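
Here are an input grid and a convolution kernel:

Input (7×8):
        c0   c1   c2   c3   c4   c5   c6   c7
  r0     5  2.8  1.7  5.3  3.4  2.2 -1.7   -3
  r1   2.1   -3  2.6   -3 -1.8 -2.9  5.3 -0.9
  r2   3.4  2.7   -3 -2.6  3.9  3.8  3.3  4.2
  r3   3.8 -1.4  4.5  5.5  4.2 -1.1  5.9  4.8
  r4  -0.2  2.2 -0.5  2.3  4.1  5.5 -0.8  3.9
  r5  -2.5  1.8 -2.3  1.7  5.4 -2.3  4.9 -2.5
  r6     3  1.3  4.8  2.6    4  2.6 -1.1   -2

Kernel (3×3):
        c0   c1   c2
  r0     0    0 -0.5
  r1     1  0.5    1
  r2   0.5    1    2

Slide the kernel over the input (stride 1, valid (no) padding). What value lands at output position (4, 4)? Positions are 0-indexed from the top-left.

The receptive field on the input at this output position is [4.1 5.5 -0.8 / 5.4 -2.3 4.9 / 4 2.6 -1.1]. Elementwise product with the kernel and sum: -0.8·-0.5 + 5.4·1 + -2.3·0.5 + 4.9·1 + 4·0.5 + 2.6·1 + -1.1·2.

11.95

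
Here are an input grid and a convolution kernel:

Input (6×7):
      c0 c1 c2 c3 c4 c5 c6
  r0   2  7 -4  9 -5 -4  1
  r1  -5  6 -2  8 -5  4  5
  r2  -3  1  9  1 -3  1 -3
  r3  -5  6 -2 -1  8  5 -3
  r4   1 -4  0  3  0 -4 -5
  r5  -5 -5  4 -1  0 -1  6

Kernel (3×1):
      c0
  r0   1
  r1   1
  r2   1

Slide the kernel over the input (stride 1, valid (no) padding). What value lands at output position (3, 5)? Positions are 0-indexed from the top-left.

The receptive field on the input at this output position is [5 / -4 / -1]. Elementwise product with the kernel and sum: 5·1 + -4·1 + -1·1.

0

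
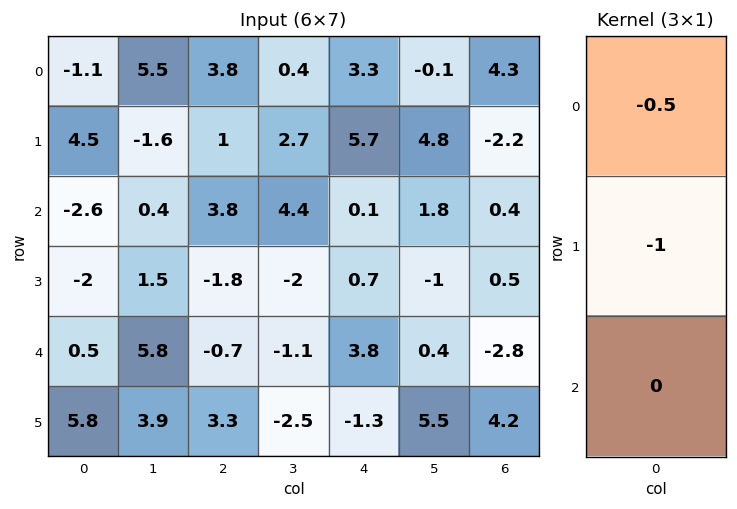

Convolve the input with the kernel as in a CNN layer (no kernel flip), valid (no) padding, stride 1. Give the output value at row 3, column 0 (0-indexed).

0.5

The receptive field on the input at this output position is [-2 / 0.5 / 5.8]. Elementwise product with the kernel and sum: -2·-0.5 + 0.5·-1.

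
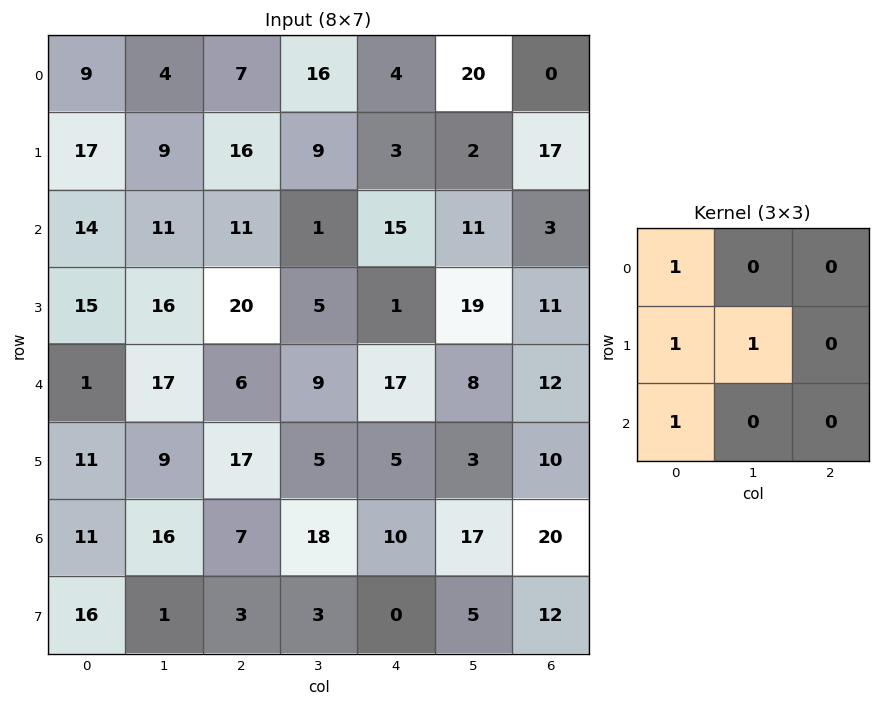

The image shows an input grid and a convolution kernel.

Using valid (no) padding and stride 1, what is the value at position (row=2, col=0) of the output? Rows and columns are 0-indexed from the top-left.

46

The receptive field on the input at this output position is [14 11 11 / 15 16 20 / 1 17 6]. Elementwise product with the kernel and sum: 14·1 + 15·1 + 16·1 + 1·1.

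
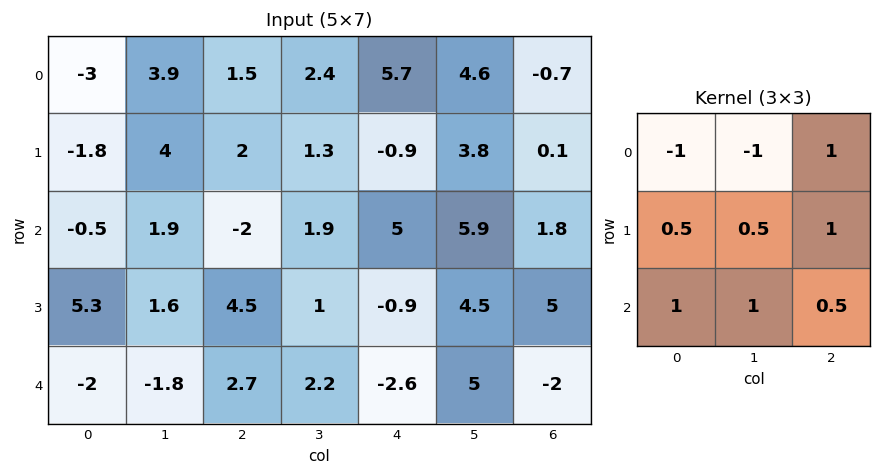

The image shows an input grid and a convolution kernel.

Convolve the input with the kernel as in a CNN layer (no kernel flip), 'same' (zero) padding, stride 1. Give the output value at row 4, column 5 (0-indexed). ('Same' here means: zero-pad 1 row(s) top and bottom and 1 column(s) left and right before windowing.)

0.6

The receptive field on the zero-padded input at this output position is [-0.9 4.5 5 / -2.6 5 -2 / 0 0 0]. Elementwise product with the kernel and sum: -0.9·-1 + 4.5·-1 + 5·1 + -2.6·0.5 + 5·0.5 + -2·1 + 0·1 + 0·1 + 0·0.5.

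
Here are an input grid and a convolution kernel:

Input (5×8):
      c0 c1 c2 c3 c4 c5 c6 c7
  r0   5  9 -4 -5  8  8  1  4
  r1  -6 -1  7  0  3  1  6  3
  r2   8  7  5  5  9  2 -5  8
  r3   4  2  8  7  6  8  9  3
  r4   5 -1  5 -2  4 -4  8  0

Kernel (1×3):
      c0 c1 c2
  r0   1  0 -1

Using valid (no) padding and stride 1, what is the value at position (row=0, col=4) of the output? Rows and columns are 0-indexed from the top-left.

The receptive field on the input at this output position is [8 8 1]. Elementwise product with the kernel and sum: 8·1 + 1·-1.

7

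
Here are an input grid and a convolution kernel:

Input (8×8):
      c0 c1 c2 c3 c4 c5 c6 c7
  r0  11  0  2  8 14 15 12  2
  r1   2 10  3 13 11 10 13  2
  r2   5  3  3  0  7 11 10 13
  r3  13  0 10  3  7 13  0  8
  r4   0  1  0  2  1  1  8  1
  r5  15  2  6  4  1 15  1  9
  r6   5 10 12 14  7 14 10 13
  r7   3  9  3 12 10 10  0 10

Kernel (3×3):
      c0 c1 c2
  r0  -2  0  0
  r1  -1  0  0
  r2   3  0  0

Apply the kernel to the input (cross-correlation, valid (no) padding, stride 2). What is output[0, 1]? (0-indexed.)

2

The receptive field on the input at this output position is [2 8 14 / 3 13 11 / 3 0 7]. Elementwise product with the kernel and sum: 2·-2 + 3·-1 + 3·3.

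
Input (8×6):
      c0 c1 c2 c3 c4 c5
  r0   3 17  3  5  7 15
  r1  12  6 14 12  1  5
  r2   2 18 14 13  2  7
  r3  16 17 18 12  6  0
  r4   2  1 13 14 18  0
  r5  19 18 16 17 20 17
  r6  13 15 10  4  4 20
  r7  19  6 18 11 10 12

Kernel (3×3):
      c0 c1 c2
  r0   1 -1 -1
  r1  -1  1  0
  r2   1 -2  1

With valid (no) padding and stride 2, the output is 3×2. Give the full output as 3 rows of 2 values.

Output[0,0]: The receptive field on the input at this output position is [3 17 3 / 12 6 14 / 2 18 14]. Elementwise product with the kernel and sum: 3·1 + 17·-1 + 3·-1 + 12·-1 + 6·1 + 2·1 + 18·-2 + 14·1.
Output[0,1]: The receptive field on the input at this output position is [3 5 7 / 14 12 1 / 14 13 2]. Elementwise product with the kernel and sum: 3·1 + 5·-1 + 7·-1 + 14·-1 + 12·1 + 14·1 + 13·-2 + 2·1.

-43 -21
-16 -4
-20 -12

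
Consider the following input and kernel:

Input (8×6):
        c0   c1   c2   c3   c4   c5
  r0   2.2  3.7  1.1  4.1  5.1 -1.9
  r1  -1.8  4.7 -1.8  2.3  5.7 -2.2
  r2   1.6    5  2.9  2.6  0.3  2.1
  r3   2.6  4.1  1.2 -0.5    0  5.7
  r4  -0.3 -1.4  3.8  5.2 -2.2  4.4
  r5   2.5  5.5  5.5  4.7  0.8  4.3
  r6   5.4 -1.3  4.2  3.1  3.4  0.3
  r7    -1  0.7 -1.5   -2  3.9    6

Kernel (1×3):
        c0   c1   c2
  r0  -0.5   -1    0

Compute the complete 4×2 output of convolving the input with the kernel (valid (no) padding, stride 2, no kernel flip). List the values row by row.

Output[0,0]: The receptive field on the input at this output position is [2.2 3.7 1.1]. Elementwise product with the kernel and sum: 2.2·-0.5 + 3.7·-1.
Output[0,1]: The receptive field on the input at this output position is [1.1 4.1 5.1]. Elementwise product with the kernel and sum: 1.1·-0.5 + 4.1·-1.

-4.8 -4.65
-5.8 -4.05
1.55 -7.1
-1.4 -5.2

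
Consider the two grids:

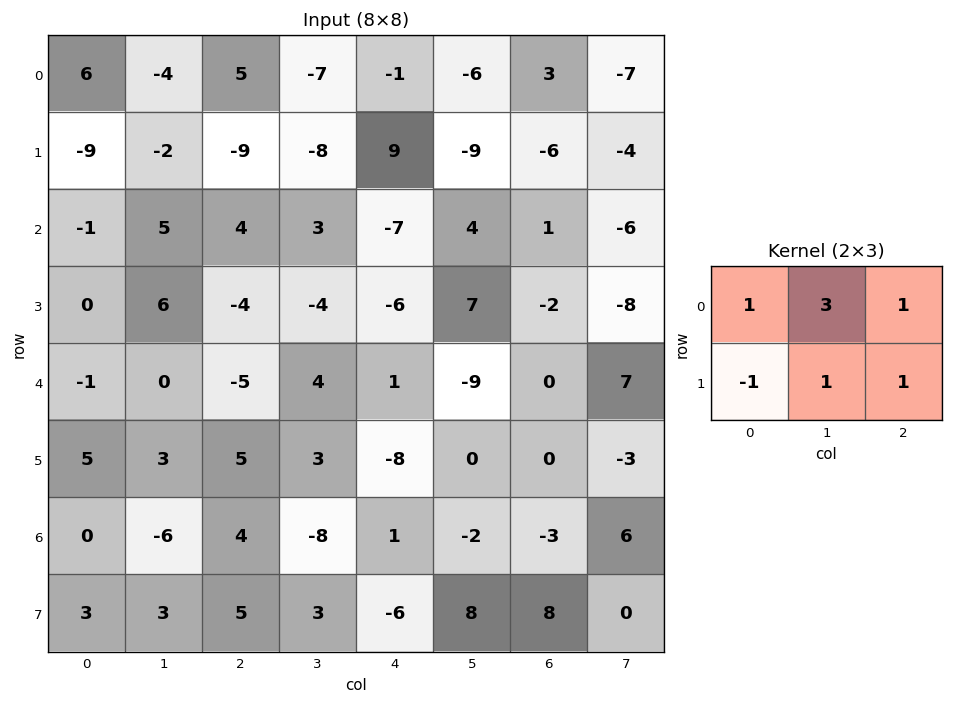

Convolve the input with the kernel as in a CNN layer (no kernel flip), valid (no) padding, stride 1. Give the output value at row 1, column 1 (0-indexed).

-35

The receptive field on the input at this output position is [-2 -9 -8 / 5 4 3]. Elementwise product with the kernel and sum: -2·1 + -9·3 + -8·1 + 5·-1 + 4·1 + 3·1.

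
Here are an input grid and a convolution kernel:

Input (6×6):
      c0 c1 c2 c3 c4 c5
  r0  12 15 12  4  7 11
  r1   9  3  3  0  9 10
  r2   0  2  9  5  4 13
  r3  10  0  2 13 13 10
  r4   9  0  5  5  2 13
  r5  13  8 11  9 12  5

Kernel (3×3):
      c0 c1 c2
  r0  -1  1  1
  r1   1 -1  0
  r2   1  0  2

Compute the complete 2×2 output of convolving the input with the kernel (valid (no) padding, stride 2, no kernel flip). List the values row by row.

39 19
40 -2

Output[0,0]: The receptive field on the input at this output position is [12 15 12 / 9 3 3 / 0 2 9]. Elementwise product with the kernel and sum: 12·-1 + 15·1 + 12·1 + 9·1 + 3·-1 + 0·1 + 9·2.
Output[0,1]: The receptive field on the input at this output position is [12 4 7 / 3 0 9 / 9 5 4]. Elementwise product with the kernel and sum: 12·-1 + 4·1 + 7·1 + 3·1 + 0·-1 + 9·1 + 4·2.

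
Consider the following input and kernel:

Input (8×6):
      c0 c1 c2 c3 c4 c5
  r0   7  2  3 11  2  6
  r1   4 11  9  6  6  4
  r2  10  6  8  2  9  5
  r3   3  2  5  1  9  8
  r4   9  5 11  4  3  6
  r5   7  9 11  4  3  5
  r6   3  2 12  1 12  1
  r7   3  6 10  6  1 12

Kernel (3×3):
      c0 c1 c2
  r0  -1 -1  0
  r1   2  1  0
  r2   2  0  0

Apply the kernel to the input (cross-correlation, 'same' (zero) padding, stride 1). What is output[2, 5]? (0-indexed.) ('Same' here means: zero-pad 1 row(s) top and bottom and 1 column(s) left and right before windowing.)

The receptive field on the zero-padded input at this output position is [6 4 0 / 9 5 0 / 9 8 0]. Elementwise product with the kernel and sum: 6·-1 + 4·-1 + 9·2 + 5·1 + 9·2.

31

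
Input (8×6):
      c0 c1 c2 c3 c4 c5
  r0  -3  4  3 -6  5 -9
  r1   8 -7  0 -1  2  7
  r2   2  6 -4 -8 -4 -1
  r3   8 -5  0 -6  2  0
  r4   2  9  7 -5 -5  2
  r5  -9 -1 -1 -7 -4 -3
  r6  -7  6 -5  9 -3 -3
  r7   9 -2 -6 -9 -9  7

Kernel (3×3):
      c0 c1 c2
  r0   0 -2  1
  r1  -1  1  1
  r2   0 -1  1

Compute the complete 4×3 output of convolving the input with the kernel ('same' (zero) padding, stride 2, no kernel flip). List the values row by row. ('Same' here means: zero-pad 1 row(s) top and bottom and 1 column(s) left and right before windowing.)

Output[0,0]: The receptive field on the zero-padded input at this output position is [0 0 0 / 0 -3 4 / 0 8 -7]. Elementwise product with the kernel and sum: 0·-2 + 0·1 + 0·-1 + -3·1 + 4·1 + 8·-1 + -7·1.
Output[0,1]: The receptive field on the zero-padded input at this output position is [0 0 0 / 4 3 -6 / -7 0 -1]. Elementwise product with the kernel and sum: 0·-2 + 0·1 + 4·-1 + 3·1 + -6·1 + 0·-1 + -1·1.

-14 -8 7
-28 -25 4
-2 -19 -1
5 -10 6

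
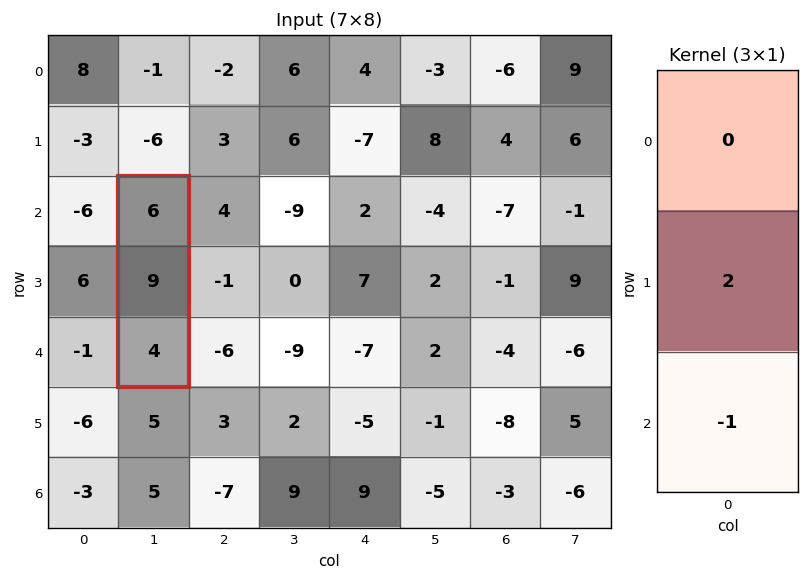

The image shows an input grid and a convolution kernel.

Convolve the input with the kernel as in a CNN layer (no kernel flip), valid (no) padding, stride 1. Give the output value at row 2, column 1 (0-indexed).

14

The receptive field on the input at this output position is [6 / 9 / 4]. Elementwise product with the kernel and sum: 9·2 + 4·-1.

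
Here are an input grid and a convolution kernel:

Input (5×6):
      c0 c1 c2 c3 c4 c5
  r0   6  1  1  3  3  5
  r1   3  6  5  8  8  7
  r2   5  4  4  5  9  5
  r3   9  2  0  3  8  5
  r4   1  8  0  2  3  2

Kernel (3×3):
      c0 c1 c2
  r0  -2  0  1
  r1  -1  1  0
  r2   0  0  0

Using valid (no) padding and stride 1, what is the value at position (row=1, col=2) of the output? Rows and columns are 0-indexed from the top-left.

The receptive field on the input at this output position is [5 8 8 / 4 5 9 / 0 3 8]. Elementwise product with the kernel and sum: 5·-2 + 8·1 + 4·-1 + 5·1.

-1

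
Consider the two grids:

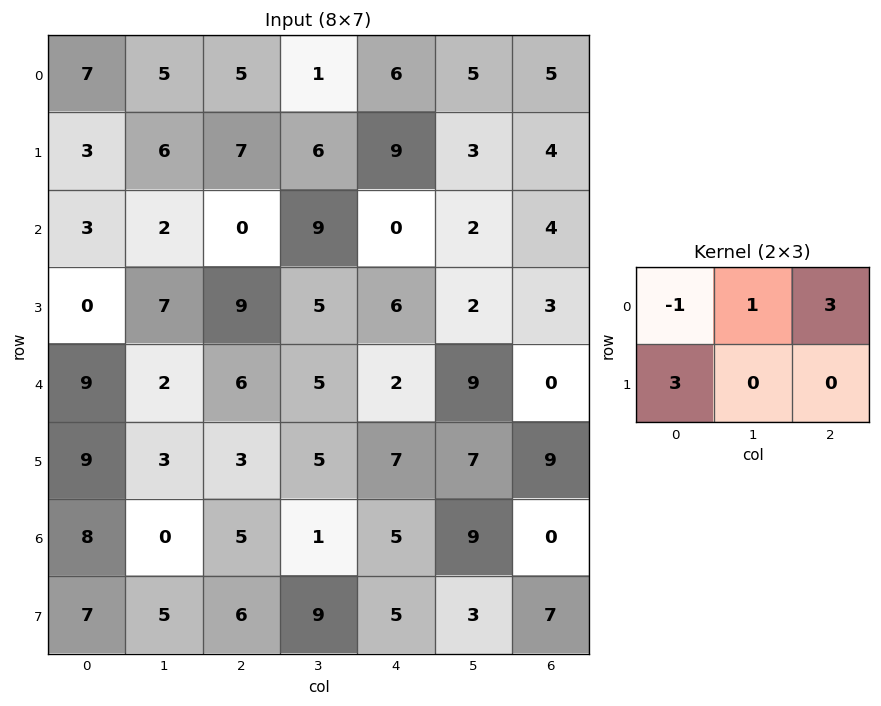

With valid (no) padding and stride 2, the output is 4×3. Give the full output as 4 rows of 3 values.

22 35 41
-1 36 32
38 14 28
28 29 19

Output[0,0]: The receptive field on the input at this output position is [7 5 5 / 3 6 7]. Elementwise product with the kernel and sum: 7·-1 + 5·1 + 5·3 + 3·3.
Output[0,1]: The receptive field on the input at this output position is [5 1 6 / 7 6 9]. Elementwise product with the kernel and sum: 5·-1 + 1·1 + 6·3 + 7·3.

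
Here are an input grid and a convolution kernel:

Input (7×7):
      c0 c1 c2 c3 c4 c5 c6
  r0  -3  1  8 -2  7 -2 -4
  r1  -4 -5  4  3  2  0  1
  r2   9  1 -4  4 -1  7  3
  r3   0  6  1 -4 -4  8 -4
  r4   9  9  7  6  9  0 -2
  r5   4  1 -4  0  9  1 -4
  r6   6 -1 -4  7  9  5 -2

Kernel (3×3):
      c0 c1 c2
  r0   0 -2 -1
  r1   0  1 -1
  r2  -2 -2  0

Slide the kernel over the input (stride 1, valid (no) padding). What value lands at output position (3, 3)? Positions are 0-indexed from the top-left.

-9

The receptive field on the input at this output position is [-4 -4 8 / 6 9 0 / 0 9 1]. Elementwise product with the kernel and sum: -4·-2 + 8·-1 + 9·1 + 0·-1 + 0·-2 + 9·-2.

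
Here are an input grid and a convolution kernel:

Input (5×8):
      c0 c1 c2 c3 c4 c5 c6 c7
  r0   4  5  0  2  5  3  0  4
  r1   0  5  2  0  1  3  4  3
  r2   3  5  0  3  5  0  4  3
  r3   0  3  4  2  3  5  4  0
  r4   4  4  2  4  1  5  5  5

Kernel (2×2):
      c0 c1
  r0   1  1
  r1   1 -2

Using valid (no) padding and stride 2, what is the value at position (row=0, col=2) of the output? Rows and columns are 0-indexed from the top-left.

The receptive field on the input at this output position is [5 3 / 1 3]. Elementwise product with the kernel and sum: 5·1 + 3·1 + 1·1 + 3·-2.

3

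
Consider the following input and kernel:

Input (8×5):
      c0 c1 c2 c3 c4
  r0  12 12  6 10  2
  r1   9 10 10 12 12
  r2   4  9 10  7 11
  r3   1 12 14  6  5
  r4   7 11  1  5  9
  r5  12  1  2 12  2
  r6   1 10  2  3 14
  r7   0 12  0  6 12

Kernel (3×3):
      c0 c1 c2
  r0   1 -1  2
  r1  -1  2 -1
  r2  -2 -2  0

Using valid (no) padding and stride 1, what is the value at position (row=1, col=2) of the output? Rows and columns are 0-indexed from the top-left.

-25

The receptive field on the input at this output position is [10 12 12 / 10 7 11 / 14 6 5]. Elementwise product with the kernel and sum: 10·1 + 12·-1 + 12·2 + 10·-1 + 7·2 + 11·-1 + 14·-2 + 6·-2.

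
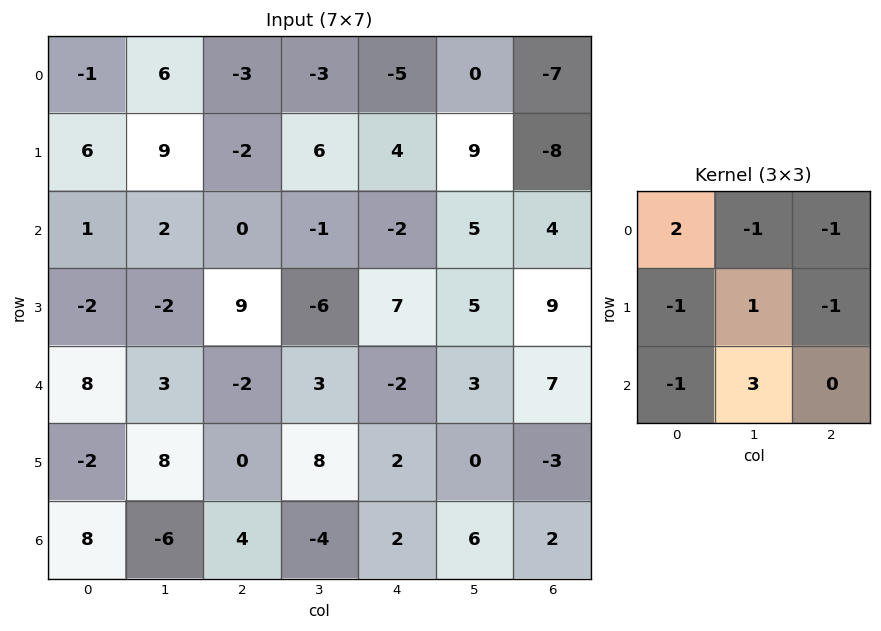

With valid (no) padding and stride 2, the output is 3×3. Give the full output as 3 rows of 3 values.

5 3 27
-8 -8 -13
-1 -15 3

Output[0,0]: The receptive field on the input at this output position is [-1 6 -3 / 6 9 -2 / 1 2 0]. Elementwise product with the kernel and sum: -1·2 + 6·-1 + -3·-1 + 6·-1 + 9·1 + -2·-1 + 1·-1 + 2·3.
Output[0,1]: The receptive field on the input at this output position is [-3 -3 -5 / -2 6 4 / 0 -1 -2]. Elementwise product with the kernel and sum: -3·2 + -3·-1 + -5·-1 + -2·-1 + 6·1 + 4·-1 + 0·-1 + -1·3.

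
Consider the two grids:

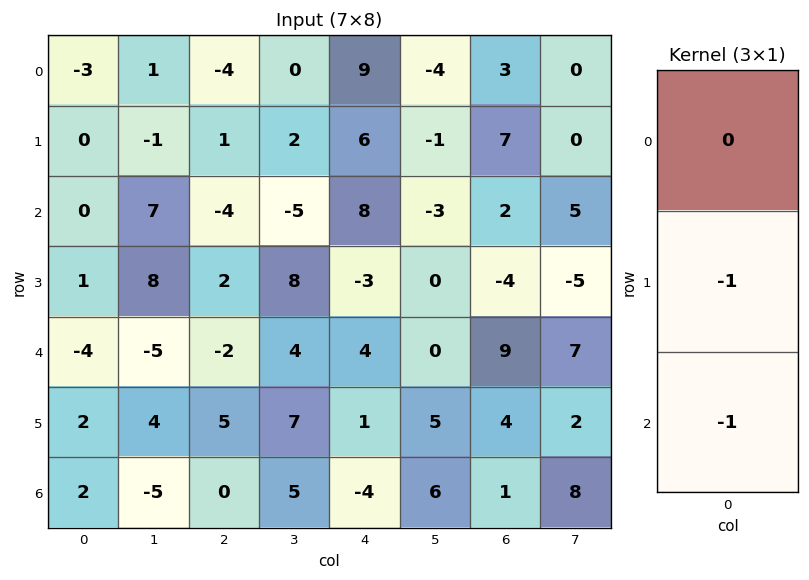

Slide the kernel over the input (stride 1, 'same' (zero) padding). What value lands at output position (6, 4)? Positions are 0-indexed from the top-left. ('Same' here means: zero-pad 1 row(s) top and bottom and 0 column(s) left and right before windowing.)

The receptive field on the zero-padded input at this output position is [1 / -4 / 0]. Elementwise product with the kernel and sum: -4·-1 + 0·-1.

4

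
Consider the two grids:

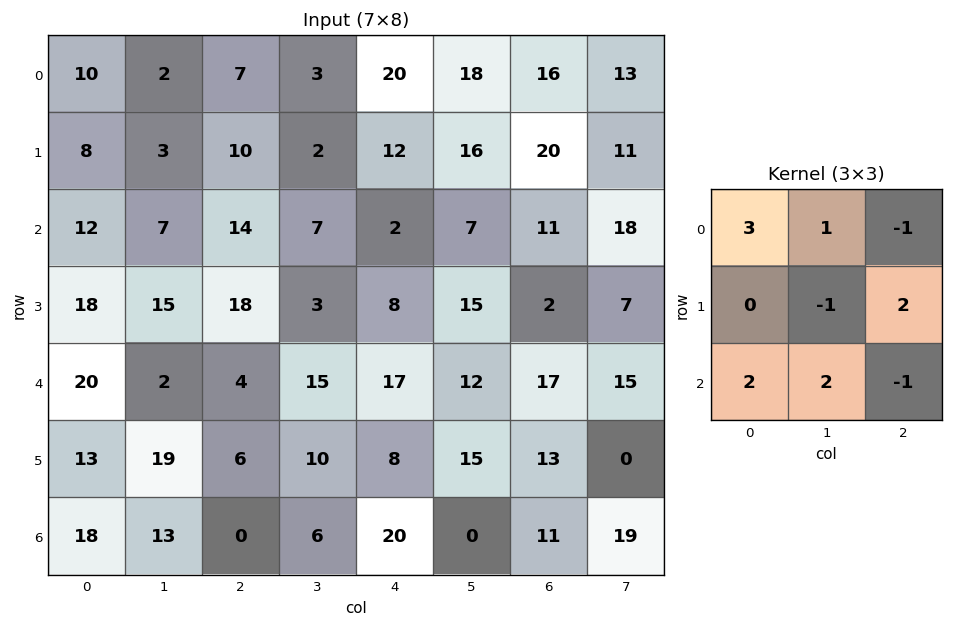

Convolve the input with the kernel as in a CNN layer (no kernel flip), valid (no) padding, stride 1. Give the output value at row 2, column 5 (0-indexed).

69

The receptive field on the input at this output position is [7 11 18 / 15 2 7 / 12 17 15]. Elementwise product with the kernel and sum: 7·3 + 11·1 + 18·-1 + 2·-1 + 7·2 + 12·2 + 17·2 + 15·-1.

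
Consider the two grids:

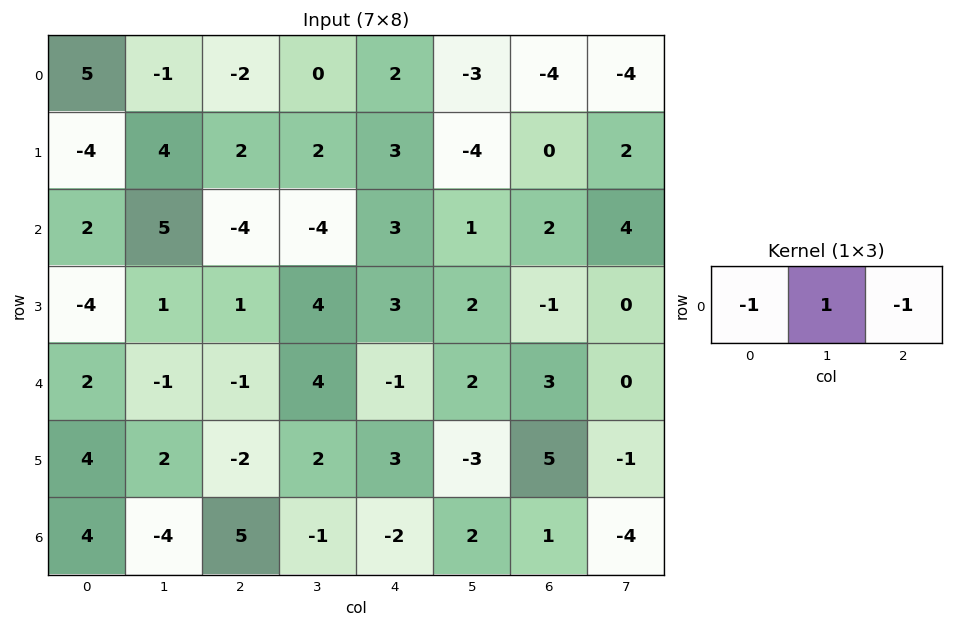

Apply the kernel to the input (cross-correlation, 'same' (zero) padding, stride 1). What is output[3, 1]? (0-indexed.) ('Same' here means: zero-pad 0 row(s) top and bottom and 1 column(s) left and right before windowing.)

The receptive field on the zero-padded input at this output position is [-4 1 1]. Elementwise product with the kernel and sum: -4·-1 + 1·1 + 1·-1.

4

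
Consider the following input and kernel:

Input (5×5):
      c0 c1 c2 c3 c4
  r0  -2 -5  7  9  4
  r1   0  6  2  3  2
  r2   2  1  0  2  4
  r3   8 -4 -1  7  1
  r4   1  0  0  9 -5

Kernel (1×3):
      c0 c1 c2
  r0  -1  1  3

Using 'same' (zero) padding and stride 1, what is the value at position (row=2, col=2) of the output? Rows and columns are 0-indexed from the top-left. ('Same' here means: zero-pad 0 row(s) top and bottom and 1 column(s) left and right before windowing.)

The receptive field on the zero-padded input at this output position is [1 0 2]. Elementwise product with the kernel and sum: 1·-1 + 0·1 + 2·3.

5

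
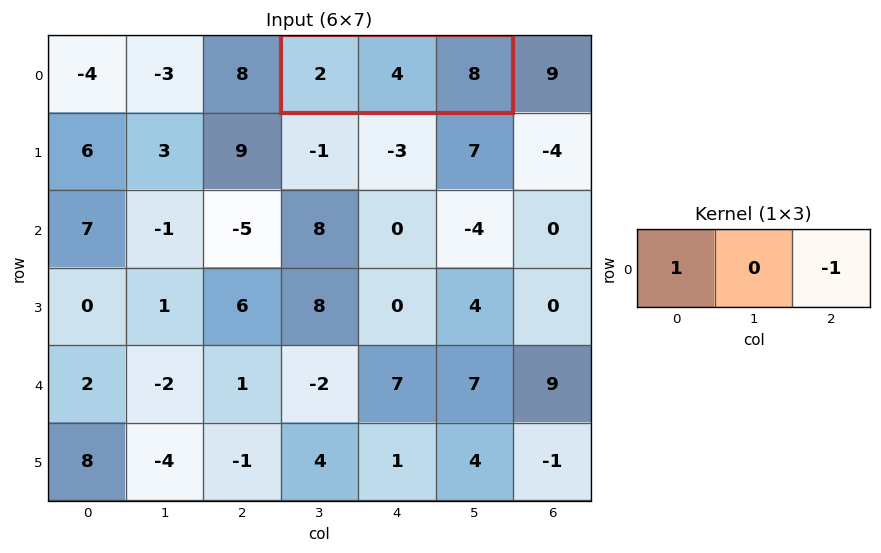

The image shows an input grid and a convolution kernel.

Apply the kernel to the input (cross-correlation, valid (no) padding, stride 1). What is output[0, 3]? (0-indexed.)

-6

The receptive field on the input at this output position is [2 4 8]. Elementwise product with the kernel and sum: 2·1 + 8·-1.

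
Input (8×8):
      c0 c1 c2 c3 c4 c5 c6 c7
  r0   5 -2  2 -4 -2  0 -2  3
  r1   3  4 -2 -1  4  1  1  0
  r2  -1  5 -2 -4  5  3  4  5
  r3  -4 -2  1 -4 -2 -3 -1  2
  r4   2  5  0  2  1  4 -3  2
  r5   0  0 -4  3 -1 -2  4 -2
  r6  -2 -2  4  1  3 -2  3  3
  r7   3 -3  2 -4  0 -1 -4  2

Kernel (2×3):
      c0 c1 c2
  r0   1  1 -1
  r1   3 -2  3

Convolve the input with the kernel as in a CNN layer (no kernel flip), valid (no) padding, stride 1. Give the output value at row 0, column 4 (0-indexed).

13

The receptive field on the input at this output position is [-2 0 -2 / 4 1 1]. Elementwise product with the kernel and sum: -2·1 + 0·1 + -2·-1 + 4·3 + 1·-2 + 1·3.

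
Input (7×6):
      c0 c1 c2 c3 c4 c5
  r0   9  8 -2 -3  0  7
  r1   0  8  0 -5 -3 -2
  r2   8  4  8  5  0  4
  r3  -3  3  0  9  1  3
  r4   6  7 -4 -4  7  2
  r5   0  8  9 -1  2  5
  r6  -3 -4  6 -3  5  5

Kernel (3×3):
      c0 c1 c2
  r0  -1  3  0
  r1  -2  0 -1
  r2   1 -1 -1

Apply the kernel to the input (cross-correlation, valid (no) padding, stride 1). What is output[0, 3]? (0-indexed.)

The receptive field on the input at this output position is [-3 0 7 / -5 -3 -2 / 5 0 4]. Elementwise product with the kernel and sum: -3·-1 + 0·3 + -5·-2 + -2·-1 + 5·1 + 0·-1 + 4·-1.

16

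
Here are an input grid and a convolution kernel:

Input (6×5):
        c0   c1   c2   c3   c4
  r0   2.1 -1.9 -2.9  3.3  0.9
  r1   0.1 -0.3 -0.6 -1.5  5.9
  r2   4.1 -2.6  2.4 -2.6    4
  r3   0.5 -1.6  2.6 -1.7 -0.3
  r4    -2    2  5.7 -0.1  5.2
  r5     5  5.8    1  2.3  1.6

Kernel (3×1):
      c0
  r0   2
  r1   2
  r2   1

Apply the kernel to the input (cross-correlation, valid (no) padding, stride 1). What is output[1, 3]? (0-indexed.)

The receptive field on the input at this output position is [-1.5 / -2.6 / -1.7]. Elementwise product with the kernel and sum: -1.5·2 + -2.6·2 + -1.7·1.

-9.9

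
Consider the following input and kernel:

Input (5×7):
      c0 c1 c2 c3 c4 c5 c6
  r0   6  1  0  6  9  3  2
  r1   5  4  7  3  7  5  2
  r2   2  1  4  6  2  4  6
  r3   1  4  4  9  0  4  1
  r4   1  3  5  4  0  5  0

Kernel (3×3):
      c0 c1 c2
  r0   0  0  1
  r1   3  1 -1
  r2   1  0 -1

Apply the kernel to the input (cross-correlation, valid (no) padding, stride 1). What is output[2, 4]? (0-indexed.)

9

The receptive field on the input at this output position is [2 4 6 / 0 4 1 / 0 5 0]. Elementwise product with the kernel and sum: 6·1 + 0·3 + 4·1 + 1·-1 + 0·1 + 0·-1.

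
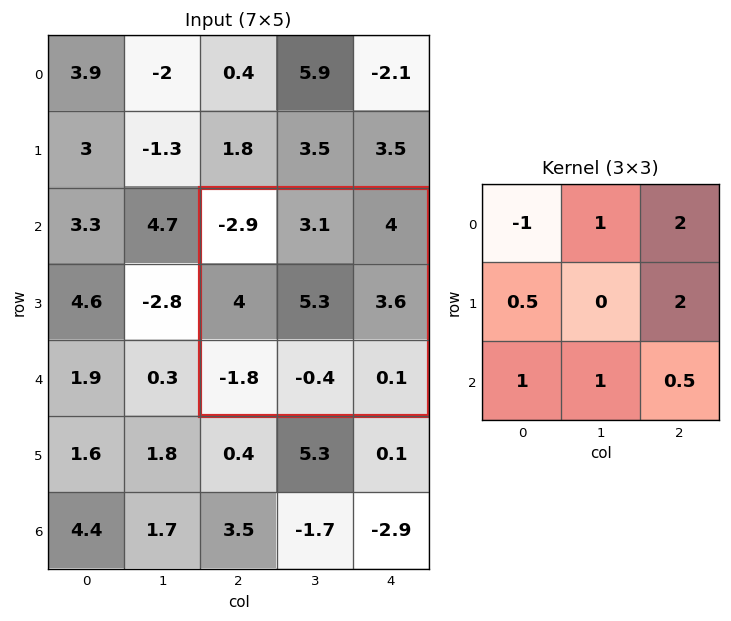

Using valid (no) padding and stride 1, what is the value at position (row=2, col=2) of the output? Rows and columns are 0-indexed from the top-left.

The receptive field on the input at this output position is [-2.9 3.1 4 / 4 5.3 3.6 / -1.8 -0.4 0.1]. Elementwise product with the kernel and sum: -2.9·-1 + 3.1·1 + 4·2 + 4·0.5 + 3.6·2 + -1.8·1 + -0.4·1 + 0.1·0.5.

21.05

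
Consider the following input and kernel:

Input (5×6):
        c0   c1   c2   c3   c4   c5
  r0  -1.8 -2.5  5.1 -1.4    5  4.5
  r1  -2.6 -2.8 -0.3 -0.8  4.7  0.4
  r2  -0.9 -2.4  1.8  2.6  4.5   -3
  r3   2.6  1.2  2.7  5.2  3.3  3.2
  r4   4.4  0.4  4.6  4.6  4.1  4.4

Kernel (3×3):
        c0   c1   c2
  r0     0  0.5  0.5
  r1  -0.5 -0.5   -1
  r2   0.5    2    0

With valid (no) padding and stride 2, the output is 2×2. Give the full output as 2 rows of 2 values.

Output[0,0]: The receptive field on the input at this output position is [-1.8 -2.5 5.1 / -2.6 -2.8 -0.3 / -0.9 -2.4 1.8]. Elementwise product with the kernel and sum: -2.5·0.5 + 5.1·0.5 + -2.6·-0.5 + -2.8·-0.5 + -0.3·-1 + -0.9·0.5 + -2.4·2.

-0.95 3.75
-1.9 7.8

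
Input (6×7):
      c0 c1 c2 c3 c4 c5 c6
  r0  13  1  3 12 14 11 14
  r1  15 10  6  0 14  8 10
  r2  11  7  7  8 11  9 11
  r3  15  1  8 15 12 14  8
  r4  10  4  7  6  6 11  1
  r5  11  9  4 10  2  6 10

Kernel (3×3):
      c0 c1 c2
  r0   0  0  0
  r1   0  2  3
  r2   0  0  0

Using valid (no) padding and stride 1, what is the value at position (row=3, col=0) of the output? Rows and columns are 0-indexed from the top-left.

The receptive field on the input at this output position is [15 1 8 / 10 4 7 / 11 9 4]. Elementwise product with the kernel and sum: 4·2 + 7·3.

29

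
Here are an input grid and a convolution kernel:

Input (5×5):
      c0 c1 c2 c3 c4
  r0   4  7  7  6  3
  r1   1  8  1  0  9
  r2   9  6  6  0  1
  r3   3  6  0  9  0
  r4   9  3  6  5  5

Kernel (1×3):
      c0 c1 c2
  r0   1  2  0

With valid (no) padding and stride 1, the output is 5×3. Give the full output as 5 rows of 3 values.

18 21 19
17 10 1
21 18 6
15 6 18
15 15 16

Output[0,0]: The receptive field on the input at this output position is [4 7 7]. Elementwise product with the kernel and sum: 4·1 + 7·2.
Output[0,1]: The receptive field on the input at this output position is [7 7 6]. Elementwise product with the kernel and sum: 7·1 + 7·2.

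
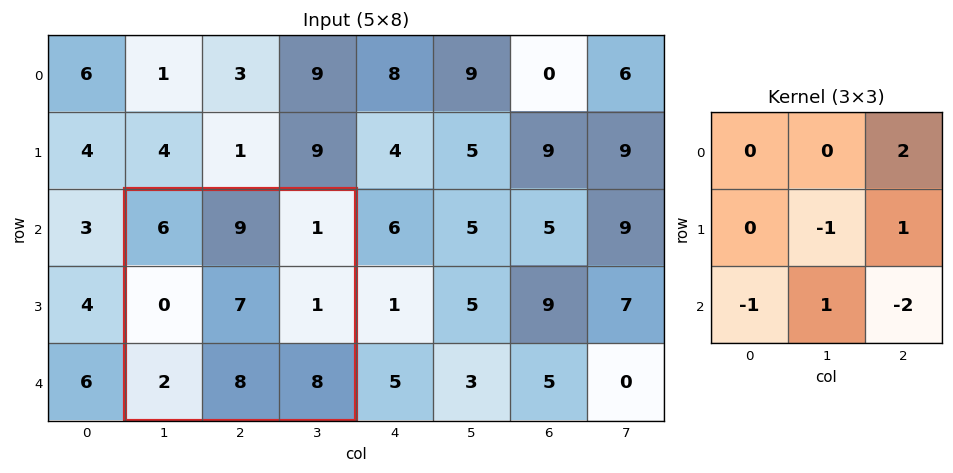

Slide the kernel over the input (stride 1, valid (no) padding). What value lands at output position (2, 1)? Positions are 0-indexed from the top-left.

The receptive field on the input at this output position is [6 9 1 / 0 7 1 / 2 8 8]. Elementwise product with the kernel and sum: 1·2 + 7·-1 + 1·1 + 2·-1 + 8·1 + 8·-2.

-14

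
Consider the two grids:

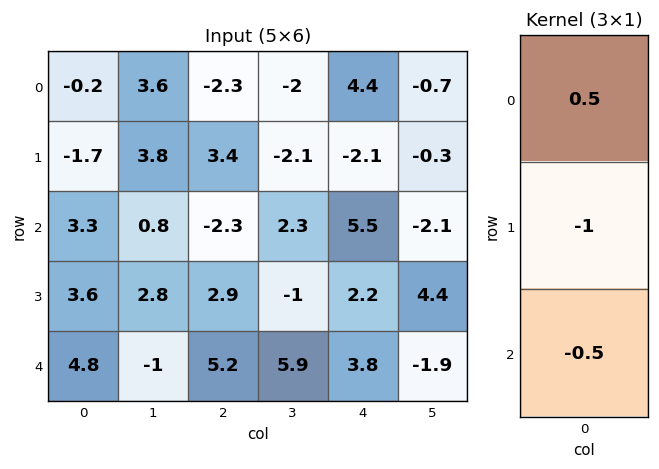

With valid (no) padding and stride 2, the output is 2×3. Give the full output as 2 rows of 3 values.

-0.05 -3.4 1.55
-4.35 -6.65 -1.35

Output[0,0]: The receptive field on the input at this output position is [-0.2 / -1.7 / 3.3]. Elementwise product with the kernel and sum: -0.2·0.5 + -1.7·-1 + 3.3·-0.5.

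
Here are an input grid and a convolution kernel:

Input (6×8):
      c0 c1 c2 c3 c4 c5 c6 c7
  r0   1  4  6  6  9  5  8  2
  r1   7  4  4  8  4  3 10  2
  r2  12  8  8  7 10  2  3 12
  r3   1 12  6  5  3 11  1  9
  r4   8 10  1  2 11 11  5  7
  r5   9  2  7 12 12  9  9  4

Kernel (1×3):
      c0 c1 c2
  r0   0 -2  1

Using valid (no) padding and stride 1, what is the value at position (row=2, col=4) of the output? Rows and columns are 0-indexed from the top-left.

The receptive field on the input at this output position is [10 2 3]. Elementwise product with the kernel and sum: 2·-2 + 3·1.

-1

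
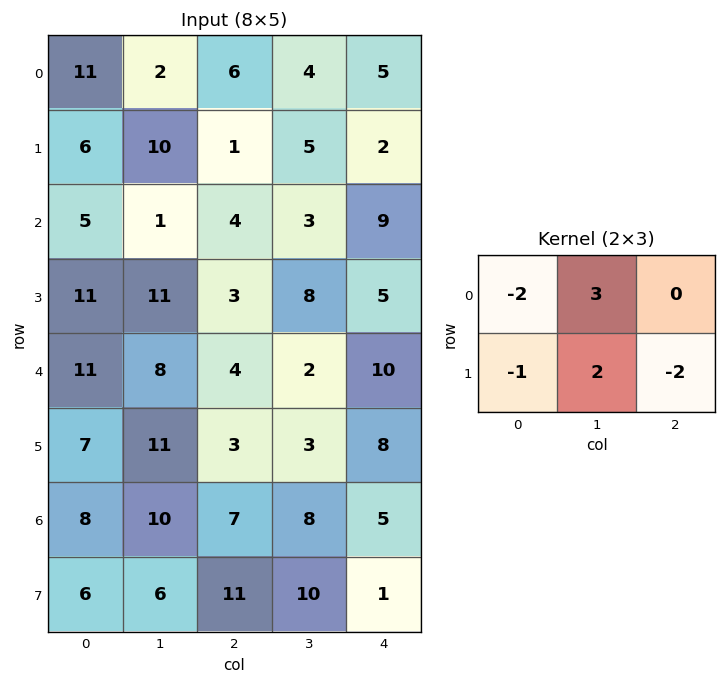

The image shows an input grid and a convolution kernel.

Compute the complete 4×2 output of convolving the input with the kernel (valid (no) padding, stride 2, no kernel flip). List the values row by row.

Output[0,0]: The receptive field on the input at this output position is [11 2 6 / 6 10 1]. Elementwise product with the kernel and sum: 11·-2 + 2·3 + 6·-1 + 10·2 + 1·-2.
Output[0,1]: The receptive field on the input at this output position is [6 4 5 / 1 5 2]. Elementwise product with the kernel and sum: 6·-2 + 4·3 + 1·-1 + 5·2 + 2·-2.

-4 5
-2 4
11 -15
-2 17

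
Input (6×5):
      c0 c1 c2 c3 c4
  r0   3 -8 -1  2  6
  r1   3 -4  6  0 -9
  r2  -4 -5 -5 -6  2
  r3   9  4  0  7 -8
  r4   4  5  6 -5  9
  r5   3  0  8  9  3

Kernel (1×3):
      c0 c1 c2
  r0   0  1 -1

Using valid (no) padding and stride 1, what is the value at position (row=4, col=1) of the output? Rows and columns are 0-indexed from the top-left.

The receptive field on the input at this output position is [5 6 -5]. Elementwise product with the kernel and sum: 6·1 + -5·-1.

11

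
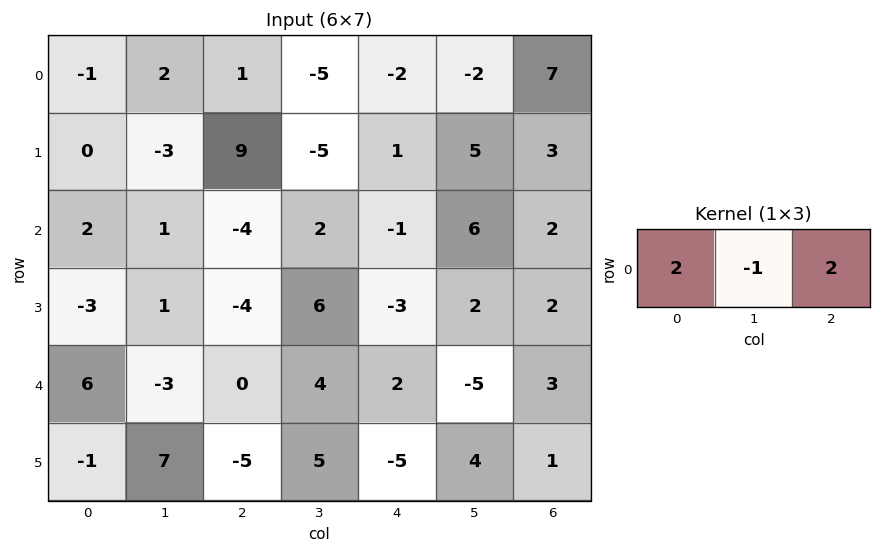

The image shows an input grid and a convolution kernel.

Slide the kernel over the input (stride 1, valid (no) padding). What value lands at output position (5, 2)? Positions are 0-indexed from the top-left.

-25

The receptive field on the input at this output position is [-5 5 -5]. Elementwise product with the kernel and sum: -5·2 + 5·-1 + -5·2.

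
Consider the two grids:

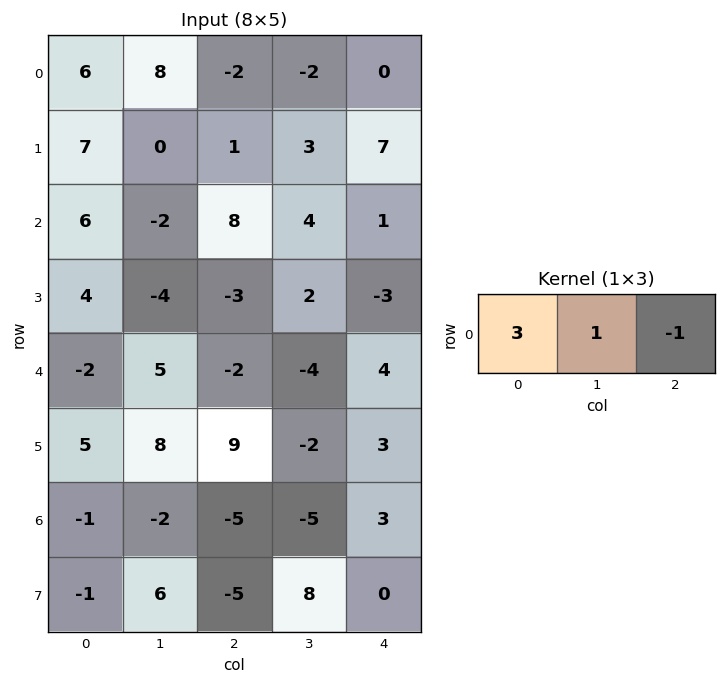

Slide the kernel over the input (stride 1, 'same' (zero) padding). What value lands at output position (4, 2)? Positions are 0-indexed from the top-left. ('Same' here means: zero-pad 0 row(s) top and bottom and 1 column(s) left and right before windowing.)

17

The receptive field on the zero-padded input at this output position is [5 -2 -4]. Elementwise product with the kernel and sum: 5·3 + -2·1 + -4·-1.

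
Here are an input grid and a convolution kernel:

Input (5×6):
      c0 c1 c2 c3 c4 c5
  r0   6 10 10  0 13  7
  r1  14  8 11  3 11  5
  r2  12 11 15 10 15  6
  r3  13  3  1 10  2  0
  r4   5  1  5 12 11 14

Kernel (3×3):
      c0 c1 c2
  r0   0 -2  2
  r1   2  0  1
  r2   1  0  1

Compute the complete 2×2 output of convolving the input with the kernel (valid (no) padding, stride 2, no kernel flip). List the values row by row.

66 89
45 30

Output[0,0]: The receptive field on the input at this output position is [6 10 10 / 14 8 11 / 12 11 15]. Elementwise product with the kernel and sum: 10·-2 + 10·2 + 14·2 + 11·1 + 12·1 + 15·1.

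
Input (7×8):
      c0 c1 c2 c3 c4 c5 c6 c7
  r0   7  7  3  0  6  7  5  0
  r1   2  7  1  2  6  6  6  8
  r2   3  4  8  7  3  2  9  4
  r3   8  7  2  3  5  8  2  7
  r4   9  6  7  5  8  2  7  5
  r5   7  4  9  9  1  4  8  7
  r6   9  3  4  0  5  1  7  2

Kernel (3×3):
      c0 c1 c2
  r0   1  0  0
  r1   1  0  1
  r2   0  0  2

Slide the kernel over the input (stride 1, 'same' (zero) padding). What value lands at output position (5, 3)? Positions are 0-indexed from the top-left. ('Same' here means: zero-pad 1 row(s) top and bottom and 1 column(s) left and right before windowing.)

27

The receptive field on the zero-padded input at this output position is [7 5 8 / 9 9 1 / 4 0 5]. Elementwise product with the kernel and sum: 7·1 + 9·1 + 1·1 + 5·2.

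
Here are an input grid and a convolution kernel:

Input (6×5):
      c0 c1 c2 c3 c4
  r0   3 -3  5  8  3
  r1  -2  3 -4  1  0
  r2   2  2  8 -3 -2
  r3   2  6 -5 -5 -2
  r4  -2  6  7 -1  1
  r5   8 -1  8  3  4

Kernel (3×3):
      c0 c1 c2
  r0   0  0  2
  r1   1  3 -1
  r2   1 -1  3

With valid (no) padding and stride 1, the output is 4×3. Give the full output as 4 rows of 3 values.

45 -9 10
-27 27 -5
54 -14 -11
32 18 16

Output[0,0]: The receptive field on the input at this output position is [3 -3 5 / -2 3 -4 / 2 2 8]. Elementwise product with the kernel and sum: 5·2 + -2·1 + 3·3 + -4·-1 + 2·1 + 2·-1 + 8·3.
Output[0,1]: The receptive field on the input at this output position is [-3 5 8 / 3 -4 1 / 2 8 -3]. Elementwise product with the kernel and sum: 8·2 + 3·1 + -4·3 + 1·-1 + 2·1 + 8·-1 + -3·3.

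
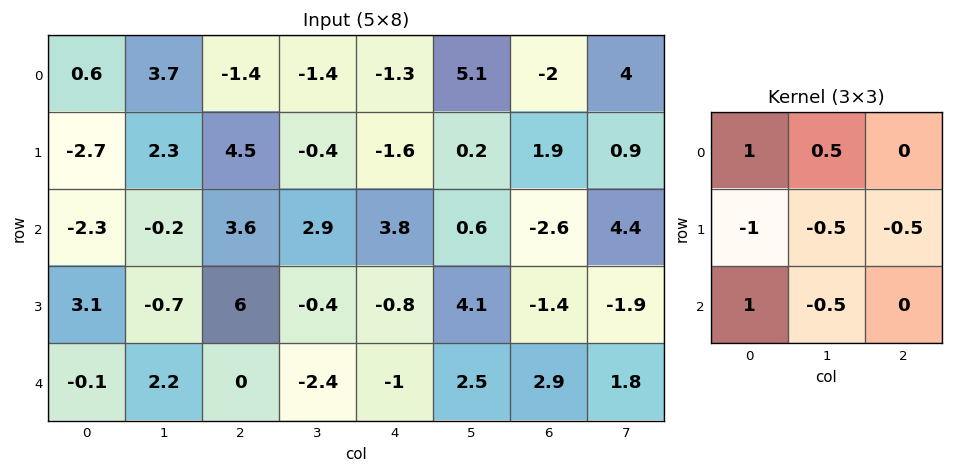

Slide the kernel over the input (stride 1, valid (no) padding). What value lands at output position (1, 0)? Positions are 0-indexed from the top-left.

The receptive field on the input at this output position is [-2.7 2.3 4.5 / -2.3 -0.2 3.6 / 3.1 -0.7 6]. Elementwise product with the kernel and sum: -2.7·1 + 2.3·0.5 + -2.3·-1 + -0.2·-0.5 + 3.6·-0.5 + 3.1·1 + -0.7·-0.5.

2.5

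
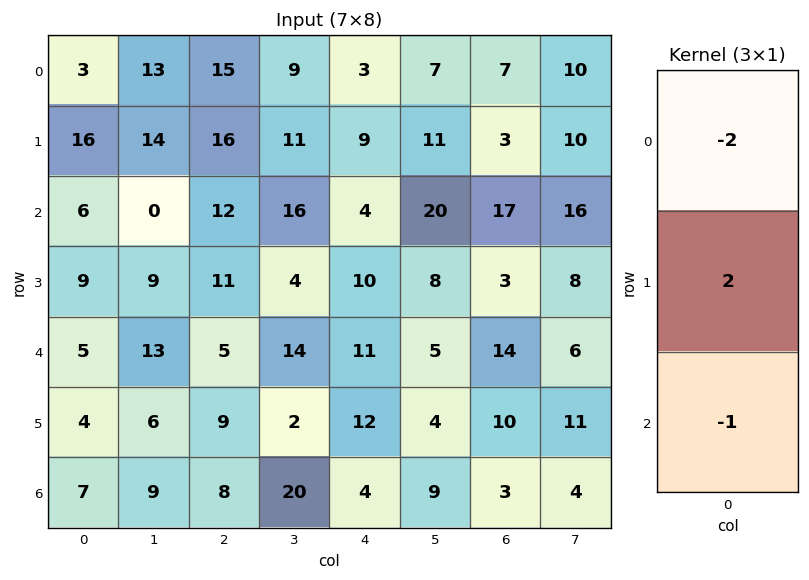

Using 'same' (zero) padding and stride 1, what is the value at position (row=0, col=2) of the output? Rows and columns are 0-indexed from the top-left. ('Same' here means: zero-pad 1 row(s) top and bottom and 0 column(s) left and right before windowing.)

The receptive field on the zero-padded input at this output position is [0 / 15 / 16]. Elementwise product with the kernel and sum: 0·-2 + 15·2 + 16·-1.

14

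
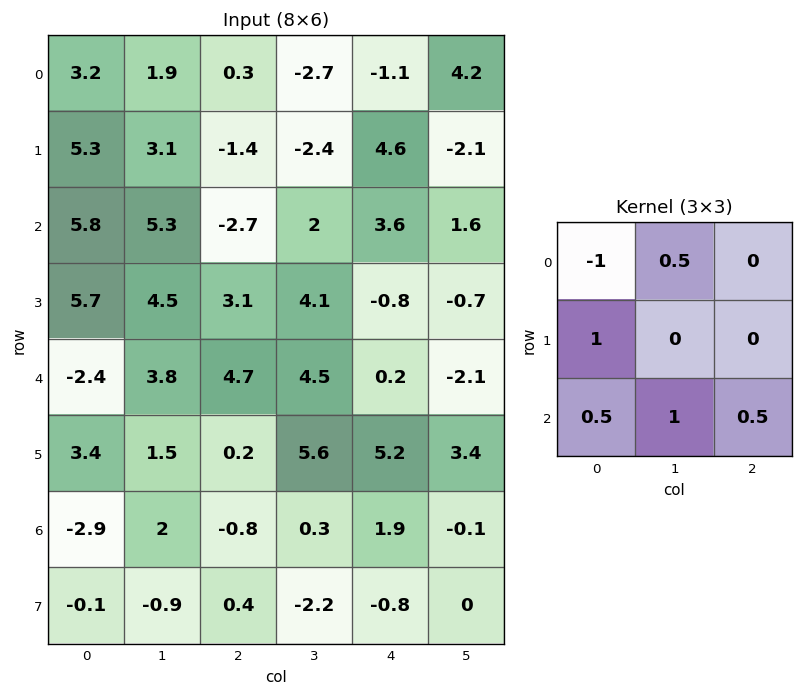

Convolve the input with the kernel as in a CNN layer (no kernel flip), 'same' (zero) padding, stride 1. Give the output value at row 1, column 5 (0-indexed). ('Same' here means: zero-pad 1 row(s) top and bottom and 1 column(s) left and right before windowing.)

11.2

The receptive field on the zero-padded input at this output position is [-1.1 4.2 0 / 4.6 -2.1 0 / 3.6 1.6 0]. Elementwise product with the kernel and sum: -1.1·-1 + 4.2·0.5 + 4.6·1 + 3.6·0.5 + 1.6·1 + 0·0.5.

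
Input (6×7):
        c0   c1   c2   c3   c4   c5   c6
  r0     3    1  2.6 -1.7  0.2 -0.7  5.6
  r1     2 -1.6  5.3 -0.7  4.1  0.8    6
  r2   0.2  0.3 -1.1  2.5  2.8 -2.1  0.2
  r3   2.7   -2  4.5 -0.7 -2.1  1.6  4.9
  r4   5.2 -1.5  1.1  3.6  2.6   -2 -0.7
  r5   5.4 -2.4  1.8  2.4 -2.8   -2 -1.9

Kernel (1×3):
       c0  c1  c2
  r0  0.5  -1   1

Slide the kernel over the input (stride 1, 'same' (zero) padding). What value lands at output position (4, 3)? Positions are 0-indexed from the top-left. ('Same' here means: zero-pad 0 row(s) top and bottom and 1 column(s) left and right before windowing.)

-0.45

The receptive field on the zero-padded input at this output position is [1.1 3.6 2.6]. Elementwise product with the kernel and sum: 1.1·0.5 + 3.6·-1 + 2.6·1.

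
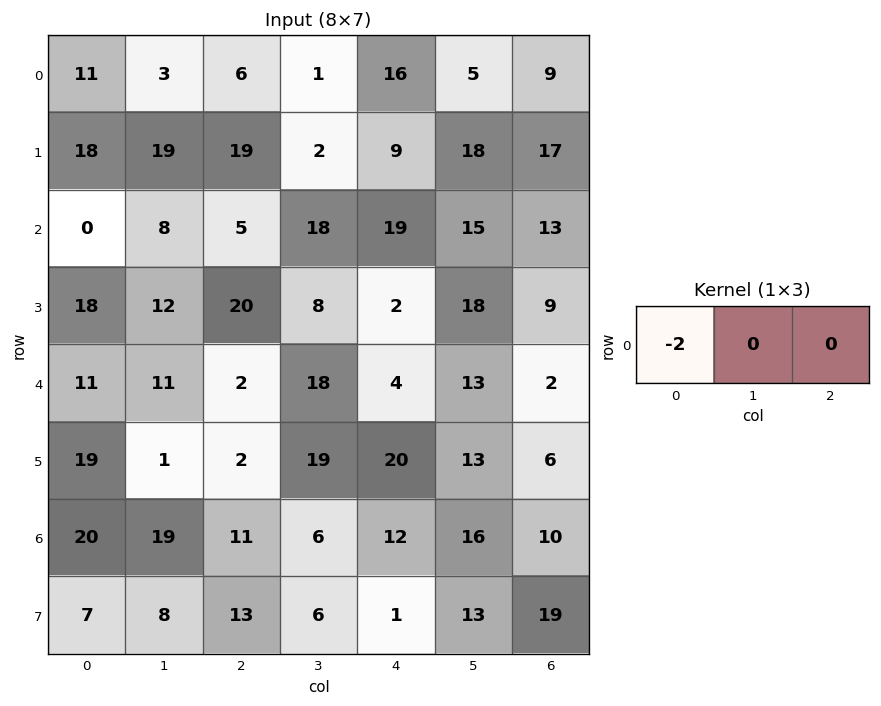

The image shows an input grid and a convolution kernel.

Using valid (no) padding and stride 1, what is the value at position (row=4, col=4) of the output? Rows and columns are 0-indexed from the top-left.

-8

The receptive field on the input at this output position is [4 13 2]. Elementwise product with the kernel and sum: 4·-2.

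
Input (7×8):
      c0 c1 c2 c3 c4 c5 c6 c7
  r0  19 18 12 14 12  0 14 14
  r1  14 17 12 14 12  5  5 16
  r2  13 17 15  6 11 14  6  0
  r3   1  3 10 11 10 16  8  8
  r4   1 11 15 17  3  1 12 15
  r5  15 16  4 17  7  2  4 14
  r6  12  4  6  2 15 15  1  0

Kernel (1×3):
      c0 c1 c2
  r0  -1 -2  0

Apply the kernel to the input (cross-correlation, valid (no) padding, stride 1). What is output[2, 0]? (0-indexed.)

The receptive field on the input at this output position is [13 17 15]. Elementwise product with the kernel and sum: 13·-1 + 17·-2.

-47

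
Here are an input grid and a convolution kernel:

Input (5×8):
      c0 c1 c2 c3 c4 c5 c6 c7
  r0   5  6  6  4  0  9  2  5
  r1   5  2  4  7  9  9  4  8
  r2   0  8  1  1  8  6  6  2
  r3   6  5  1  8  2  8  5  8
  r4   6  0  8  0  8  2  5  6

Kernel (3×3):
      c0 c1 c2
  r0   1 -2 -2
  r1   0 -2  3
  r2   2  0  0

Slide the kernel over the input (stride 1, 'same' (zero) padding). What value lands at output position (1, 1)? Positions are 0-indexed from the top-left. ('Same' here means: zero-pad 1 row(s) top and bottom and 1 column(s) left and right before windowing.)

-11

The receptive field on the zero-padded input at this output position is [5 6 6 / 5 2 4 / 0 8 1]. Elementwise product with the kernel and sum: 5·1 + 6·-2 + 6·-2 + 2·-2 + 4·3 + 0·2.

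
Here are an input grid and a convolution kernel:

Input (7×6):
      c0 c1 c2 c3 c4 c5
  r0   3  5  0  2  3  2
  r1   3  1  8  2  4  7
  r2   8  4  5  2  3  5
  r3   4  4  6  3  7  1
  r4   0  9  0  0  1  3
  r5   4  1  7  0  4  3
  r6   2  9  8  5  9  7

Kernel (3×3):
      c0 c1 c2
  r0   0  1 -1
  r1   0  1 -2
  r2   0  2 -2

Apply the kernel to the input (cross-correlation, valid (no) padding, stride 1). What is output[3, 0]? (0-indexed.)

The receptive field on the input at this output position is [4 4 6 / 0 9 0 / 4 1 7]. Elementwise product with the kernel and sum: 4·1 + 6·-1 + 9·1 + 0·-2 + 1·2 + 7·-2.

-5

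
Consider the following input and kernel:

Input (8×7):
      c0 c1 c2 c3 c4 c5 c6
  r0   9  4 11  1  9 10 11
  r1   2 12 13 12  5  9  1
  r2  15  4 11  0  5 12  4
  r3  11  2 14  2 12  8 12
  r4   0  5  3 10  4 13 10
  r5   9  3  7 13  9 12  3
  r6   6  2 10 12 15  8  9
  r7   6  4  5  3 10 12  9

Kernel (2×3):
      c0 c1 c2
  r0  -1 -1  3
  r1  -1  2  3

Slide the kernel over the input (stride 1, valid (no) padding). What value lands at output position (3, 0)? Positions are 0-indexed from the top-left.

48

The receptive field on the input at this output position is [11 2 14 / 0 5 3]. Elementwise product with the kernel and sum: 11·-1 + 2·-1 + 14·3 + 0·-1 + 5·2 + 3·3.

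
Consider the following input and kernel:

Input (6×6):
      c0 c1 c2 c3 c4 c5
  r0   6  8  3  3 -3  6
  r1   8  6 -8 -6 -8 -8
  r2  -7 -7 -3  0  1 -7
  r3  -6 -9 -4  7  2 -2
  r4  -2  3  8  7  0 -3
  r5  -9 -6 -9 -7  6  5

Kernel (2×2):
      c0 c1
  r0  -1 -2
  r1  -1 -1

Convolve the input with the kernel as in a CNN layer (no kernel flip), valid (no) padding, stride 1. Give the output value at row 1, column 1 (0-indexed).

The receptive field on the input at this output position is [6 -8 / -7 -3]. Elementwise product with the kernel and sum: 6·-1 + -8·-2 + -7·-1 + -3·-1.

20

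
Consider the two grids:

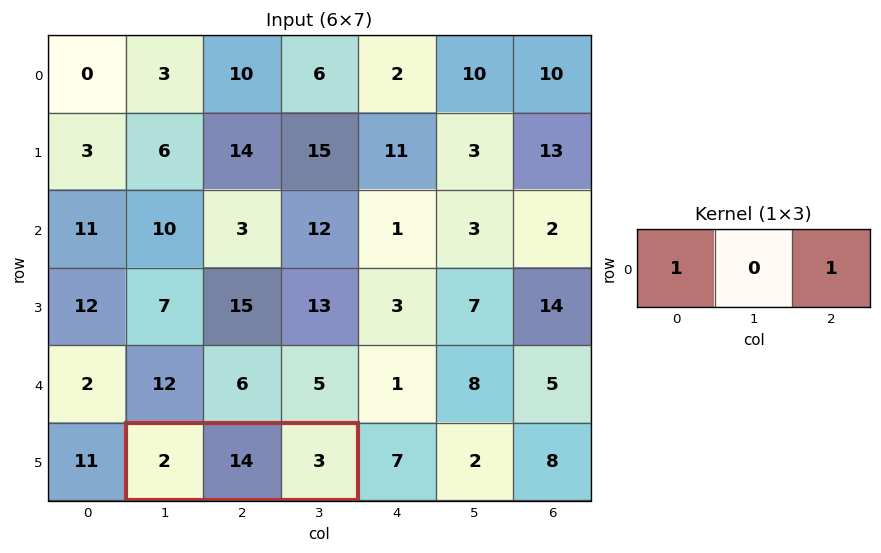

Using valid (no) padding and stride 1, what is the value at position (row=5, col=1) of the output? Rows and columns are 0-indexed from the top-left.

5

The receptive field on the input at this output position is [2 14 3]. Elementwise product with the kernel and sum: 2·1 + 3·1.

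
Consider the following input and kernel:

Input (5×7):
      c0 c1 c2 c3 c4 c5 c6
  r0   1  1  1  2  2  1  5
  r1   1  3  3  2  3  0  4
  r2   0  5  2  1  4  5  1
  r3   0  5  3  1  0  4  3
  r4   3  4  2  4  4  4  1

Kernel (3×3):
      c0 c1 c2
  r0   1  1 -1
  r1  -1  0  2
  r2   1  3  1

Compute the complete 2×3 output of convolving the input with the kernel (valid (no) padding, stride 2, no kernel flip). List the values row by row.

23 13 23
26 14 31

Output[0,0]: The receptive field on the input at this output position is [1 1 1 / 1 3 3 / 0 5 2]. Elementwise product with the kernel and sum: 1·1 + 1·1 + 1·-1 + 1·-1 + 3·2 + 0·1 + 5·3 + 2·1.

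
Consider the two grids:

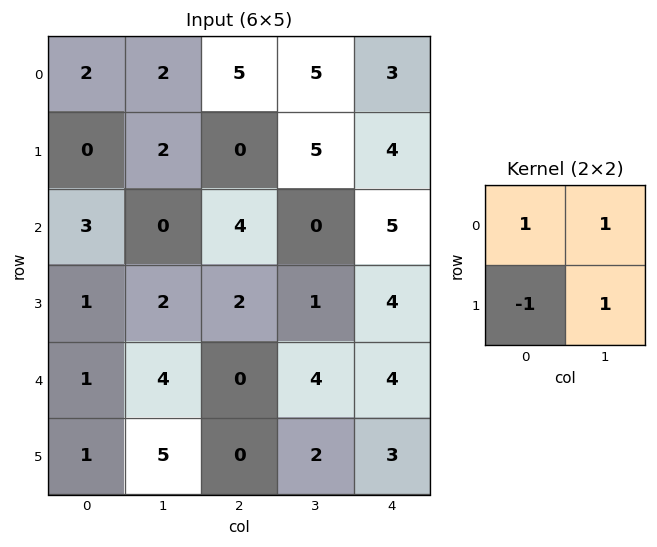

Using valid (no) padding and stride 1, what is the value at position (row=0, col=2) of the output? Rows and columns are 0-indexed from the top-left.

15

The receptive field on the input at this output position is [5 5 / 0 5]. Elementwise product with the kernel and sum: 5·1 + 5·1 + 0·-1 + 5·1.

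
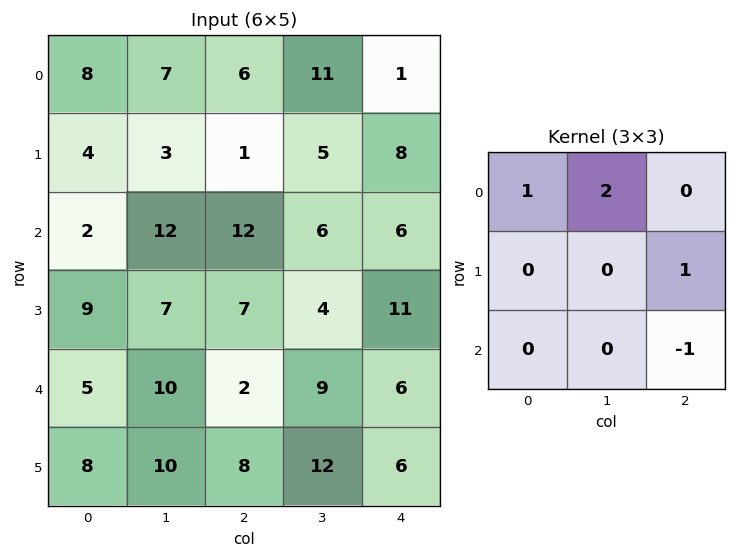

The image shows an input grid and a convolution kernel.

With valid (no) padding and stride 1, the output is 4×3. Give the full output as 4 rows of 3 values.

Output[0,0]: The receptive field on the input at this output position is [8 7 6 / 4 3 1 / 2 12 12]. Elementwise product with the kernel and sum: 8·1 + 7·2 + 1·1 + 12·-1.

11 18 30
15 7 6
31 31 29
17 18 15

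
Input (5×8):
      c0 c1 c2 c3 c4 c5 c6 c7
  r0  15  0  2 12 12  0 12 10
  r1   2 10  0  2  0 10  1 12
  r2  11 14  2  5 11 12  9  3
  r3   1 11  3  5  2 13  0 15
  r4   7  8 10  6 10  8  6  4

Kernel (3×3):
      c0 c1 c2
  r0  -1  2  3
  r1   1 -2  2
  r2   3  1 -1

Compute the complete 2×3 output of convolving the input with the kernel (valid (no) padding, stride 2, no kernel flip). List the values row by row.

18 54 42
27 64 48

Output[0,0]: The receptive field on the input at this output position is [15 0 2 / 2 10 0 / 11 14 2]. Elementwise product with the kernel and sum: 15·-1 + 0·2 + 2·3 + 2·1 + 10·-2 + 0·2 + 11·3 + 14·1 + 2·-1.
Output[0,1]: The receptive field on the input at this output position is [2 12 12 / 0 2 0 / 2 5 11]. Elementwise product with the kernel and sum: 2·-1 + 12·2 + 12·3 + 0·1 + 2·-2 + 0·2 + 2·3 + 5·1 + 11·-1.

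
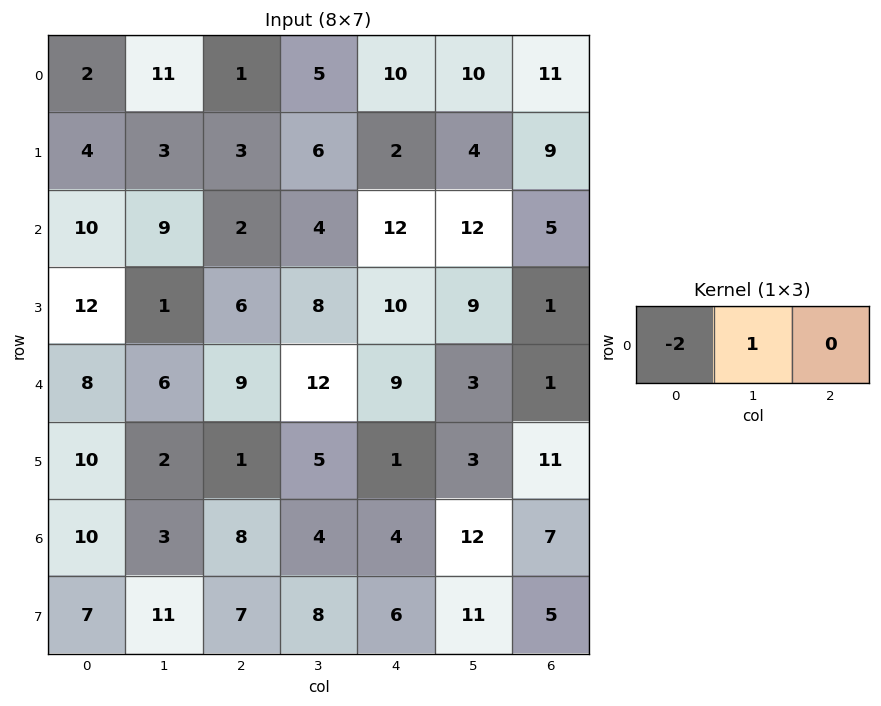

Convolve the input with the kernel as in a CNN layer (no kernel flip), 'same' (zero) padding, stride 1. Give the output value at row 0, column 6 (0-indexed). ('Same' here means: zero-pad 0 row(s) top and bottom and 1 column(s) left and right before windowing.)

-9

The receptive field on the zero-padded input at this output position is [10 11 0]. Elementwise product with the kernel and sum: 10·-2 + 11·1.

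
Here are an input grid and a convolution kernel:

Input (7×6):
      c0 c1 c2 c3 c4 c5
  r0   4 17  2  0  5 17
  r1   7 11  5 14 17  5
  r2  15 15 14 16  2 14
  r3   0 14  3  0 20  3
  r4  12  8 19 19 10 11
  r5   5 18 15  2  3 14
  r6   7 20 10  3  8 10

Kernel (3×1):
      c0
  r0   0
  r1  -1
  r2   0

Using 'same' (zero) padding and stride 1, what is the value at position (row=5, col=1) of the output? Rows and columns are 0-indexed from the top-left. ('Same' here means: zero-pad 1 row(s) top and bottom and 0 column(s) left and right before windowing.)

-18

The receptive field on the zero-padded input at this output position is [8 / 18 / 20]. Elementwise product with the kernel and sum: 18·-1.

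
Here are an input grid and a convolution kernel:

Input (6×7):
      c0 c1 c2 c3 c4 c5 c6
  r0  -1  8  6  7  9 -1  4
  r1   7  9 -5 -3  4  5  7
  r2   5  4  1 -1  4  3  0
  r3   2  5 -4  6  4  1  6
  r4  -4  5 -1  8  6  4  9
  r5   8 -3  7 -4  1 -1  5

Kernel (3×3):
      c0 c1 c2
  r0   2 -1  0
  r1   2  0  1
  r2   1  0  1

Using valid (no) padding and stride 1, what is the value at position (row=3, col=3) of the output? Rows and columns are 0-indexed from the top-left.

The receptive field on the input at this output position is [6 4 1 / 8 6 4 / -4 1 -1]. Elementwise product with the kernel and sum: 6·2 + 4·-1 + 8·2 + 4·1 + -4·1 + -1·1.

23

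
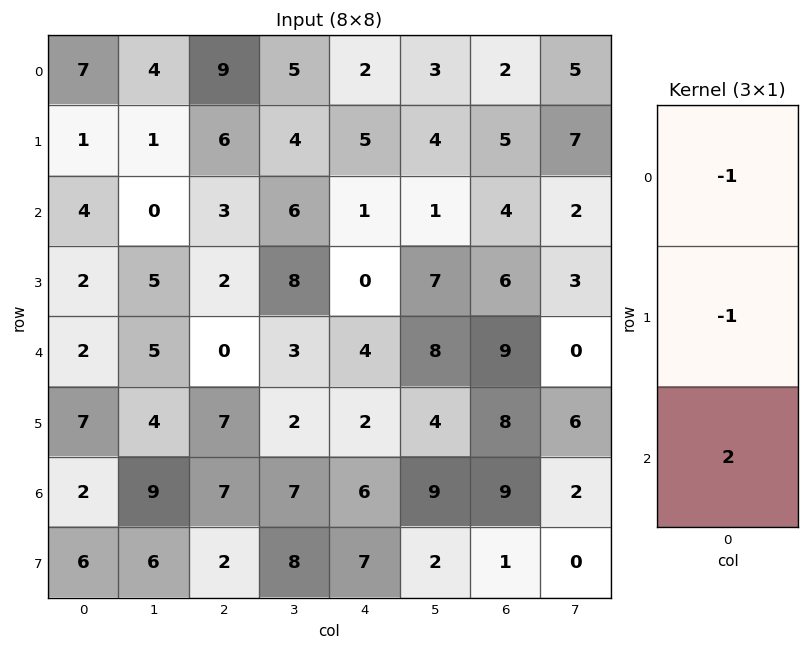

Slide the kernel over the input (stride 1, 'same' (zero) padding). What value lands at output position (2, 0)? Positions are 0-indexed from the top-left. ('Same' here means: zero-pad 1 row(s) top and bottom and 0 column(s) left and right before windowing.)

-1

The receptive field on the zero-padded input at this output position is [1 / 4 / 2]. Elementwise product with the kernel and sum: 1·-1 + 4·-1 + 2·2.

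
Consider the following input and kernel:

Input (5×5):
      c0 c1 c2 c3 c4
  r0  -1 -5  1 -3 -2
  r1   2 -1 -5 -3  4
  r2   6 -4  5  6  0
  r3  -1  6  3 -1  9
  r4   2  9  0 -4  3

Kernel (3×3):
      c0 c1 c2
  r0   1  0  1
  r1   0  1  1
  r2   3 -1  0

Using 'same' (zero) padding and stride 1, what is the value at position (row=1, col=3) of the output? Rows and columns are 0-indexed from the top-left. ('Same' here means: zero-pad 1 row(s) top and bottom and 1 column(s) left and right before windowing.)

9

The receptive field on the zero-padded input at this output position is [1 -3 -2 / -5 -3 4 / 5 6 0]. Elementwise product with the kernel and sum: 1·1 + -2·1 + -3·1 + 4·1 + 5·3 + 6·-1.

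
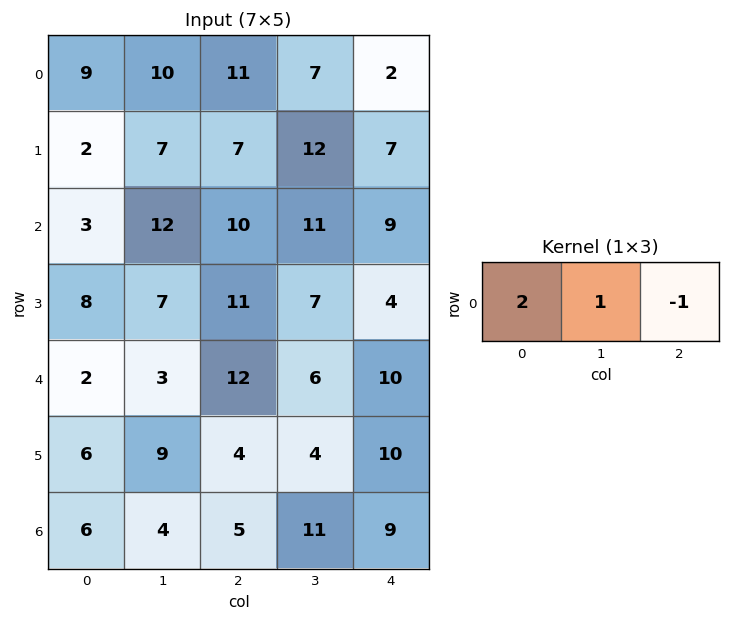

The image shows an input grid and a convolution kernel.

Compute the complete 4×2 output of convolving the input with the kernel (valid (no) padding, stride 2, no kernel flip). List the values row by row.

17 27
8 22
-5 20
11 12

Output[0,0]: The receptive field on the input at this output position is [9 10 11]. Elementwise product with the kernel and sum: 9·2 + 10·1 + 11·-1.
Output[0,1]: The receptive field on the input at this output position is [11 7 2]. Elementwise product with the kernel and sum: 11·2 + 7·1 + 2·-1.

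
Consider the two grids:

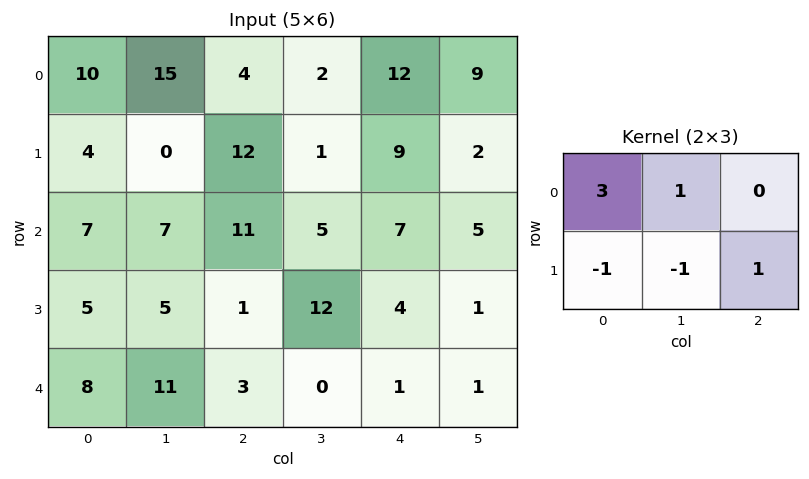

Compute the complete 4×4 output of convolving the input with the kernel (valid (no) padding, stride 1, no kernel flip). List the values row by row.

Output[0,0]: The receptive field on the input at this output position is [10 15 4 / 4 0 12]. Elementwise product with the kernel and sum: 10·3 + 15·1 + 4·-1 + 0·-1 + 12·1.
Output[0,1]: The receptive field on the input at this output position is [15 4 2 / 0 12 1]. Elementwise product with the kernel and sum: 15·3 + 4·1 + 0·-1 + 12·-1 + 1·1.

53 38 10 10
9 -1 28 5
19 38 29 7
4 2 13 40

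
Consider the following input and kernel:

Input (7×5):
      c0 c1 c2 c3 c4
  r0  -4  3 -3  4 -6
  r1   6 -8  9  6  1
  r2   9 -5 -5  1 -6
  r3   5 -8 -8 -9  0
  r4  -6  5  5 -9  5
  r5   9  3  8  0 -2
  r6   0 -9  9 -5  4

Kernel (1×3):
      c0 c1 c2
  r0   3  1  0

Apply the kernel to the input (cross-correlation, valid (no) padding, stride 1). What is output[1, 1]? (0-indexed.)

The receptive field on the input at this output position is [-8 9 6]. Elementwise product with the kernel and sum: -8·3 + 9·1.

-15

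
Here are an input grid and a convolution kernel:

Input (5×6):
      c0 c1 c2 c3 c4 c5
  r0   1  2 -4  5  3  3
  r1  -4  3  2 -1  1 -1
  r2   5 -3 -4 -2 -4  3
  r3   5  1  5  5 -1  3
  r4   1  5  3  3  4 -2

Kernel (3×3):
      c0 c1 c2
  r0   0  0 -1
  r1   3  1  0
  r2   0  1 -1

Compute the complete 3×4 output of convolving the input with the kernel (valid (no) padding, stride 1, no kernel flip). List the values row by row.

-4 4 4 -12
6 -12 -9 -13
22 10 23 17

Output[0,0]: The receptive field on the input at this output position is [1 2 -4 / -4 3 2 / 5 -3 -4]. Elementwise product with the kernel and sum: -4·-1 + -4·3 + 3·1 + -3·1 + -4·-1.
Output[0,1]: The receptive field on the input at this output position is [2 -4 5 / 3 2 -1 / -3 -4 -2]. Elementwise product with the kernel and sum: 5·-1 + 3·3 + 2·1 + -4·1 + -2·-1.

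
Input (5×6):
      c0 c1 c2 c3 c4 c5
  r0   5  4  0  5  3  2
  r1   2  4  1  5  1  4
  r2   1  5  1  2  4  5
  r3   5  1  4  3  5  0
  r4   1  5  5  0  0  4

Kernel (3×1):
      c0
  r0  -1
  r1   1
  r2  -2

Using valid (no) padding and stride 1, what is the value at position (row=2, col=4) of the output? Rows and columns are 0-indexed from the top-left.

1

The receptive field on the input at this output position is [4 / 5 / 0]. Elementwise product with the kernel and sum: 4·-1 + 5·1 + 0·-2.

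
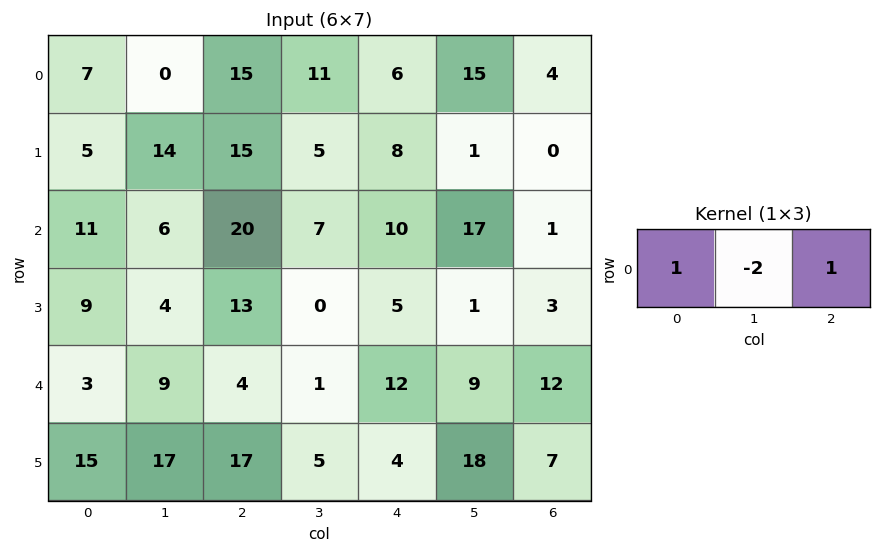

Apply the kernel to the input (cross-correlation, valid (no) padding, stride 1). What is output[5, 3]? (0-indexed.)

The receptive field on the input at this output position is [5 4 18]. Elementwise product with the kernel and sum: 5·1 + 4·-2 + 18·1.

15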